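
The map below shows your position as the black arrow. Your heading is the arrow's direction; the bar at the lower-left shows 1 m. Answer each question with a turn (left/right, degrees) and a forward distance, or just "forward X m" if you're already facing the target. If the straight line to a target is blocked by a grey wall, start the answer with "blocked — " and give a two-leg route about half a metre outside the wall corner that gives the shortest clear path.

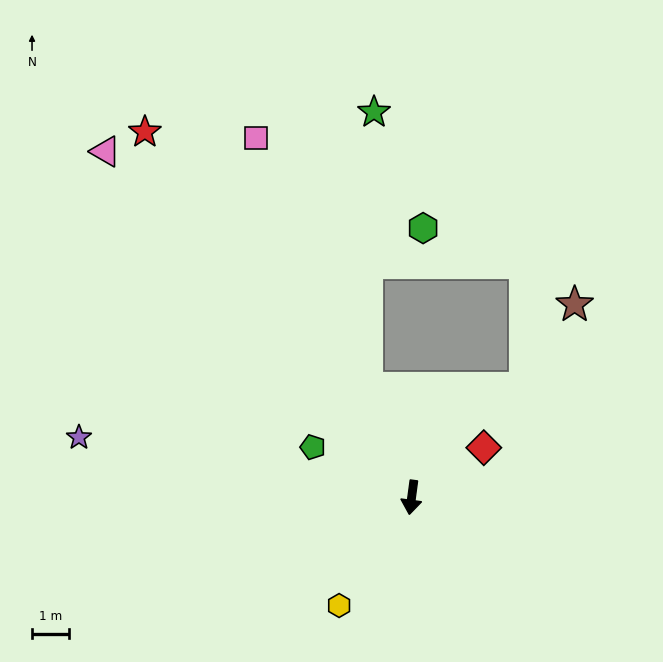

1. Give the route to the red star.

turn right 136°, forward 12.1 m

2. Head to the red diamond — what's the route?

turn left 132°, forward 2.3 m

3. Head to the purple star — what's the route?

turn right 93°, forward 9.0 m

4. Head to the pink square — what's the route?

turn right 149°, forward 10.5 m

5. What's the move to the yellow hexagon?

turn right 26°, forward 3.5 m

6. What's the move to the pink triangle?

turn right 131°, forward 12.3 m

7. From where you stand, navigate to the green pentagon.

turn right 109°, forward 3.0 m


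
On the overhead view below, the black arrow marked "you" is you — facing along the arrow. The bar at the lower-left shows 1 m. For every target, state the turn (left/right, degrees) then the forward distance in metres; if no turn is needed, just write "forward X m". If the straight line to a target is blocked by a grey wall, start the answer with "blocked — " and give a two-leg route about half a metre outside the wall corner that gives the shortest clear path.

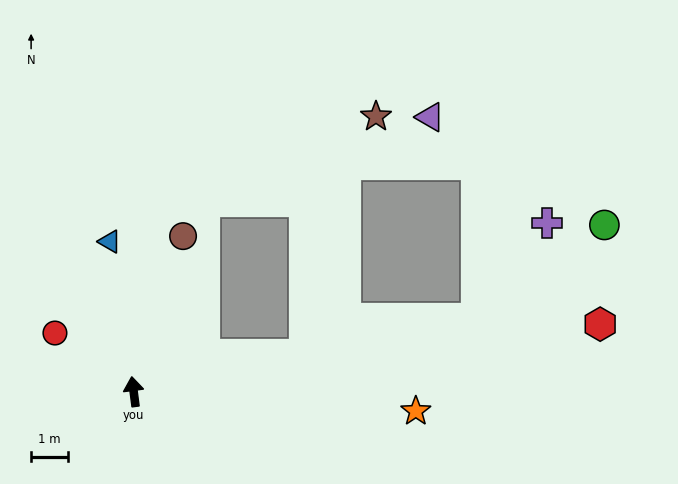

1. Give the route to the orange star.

turn right 101°, forward 7.8 m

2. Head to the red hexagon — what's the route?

turn right 89°, forward 12.9 m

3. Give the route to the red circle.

turn left 46°, forward 2.7 m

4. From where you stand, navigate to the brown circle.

turn right 25°, forward 4.5 m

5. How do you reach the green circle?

blocked — turn right 85°, forward 9.6 m, then turn left 24°, forward 4.4 m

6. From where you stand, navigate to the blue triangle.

forward 4.2 m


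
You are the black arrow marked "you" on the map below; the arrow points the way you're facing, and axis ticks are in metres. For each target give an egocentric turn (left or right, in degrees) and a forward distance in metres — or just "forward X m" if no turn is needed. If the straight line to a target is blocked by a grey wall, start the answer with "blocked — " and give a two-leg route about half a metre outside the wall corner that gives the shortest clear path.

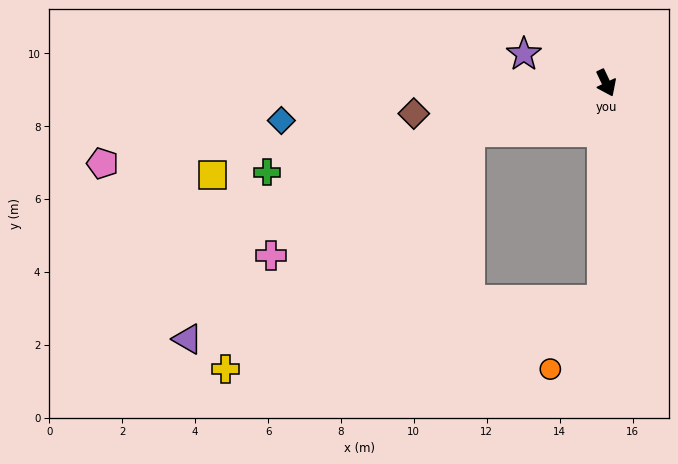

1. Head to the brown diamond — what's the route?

turn right 106°, forward 5.3 m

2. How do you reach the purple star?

turn right 135°, forward 2.4 m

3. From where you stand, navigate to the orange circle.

blocked — turn right 26°, forward 6.0 m, then turn right 37°, forward 2.4 m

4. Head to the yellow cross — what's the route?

blocked — turn right 96°, forward 4.0 m, then turn left 25°, forward 9.3 m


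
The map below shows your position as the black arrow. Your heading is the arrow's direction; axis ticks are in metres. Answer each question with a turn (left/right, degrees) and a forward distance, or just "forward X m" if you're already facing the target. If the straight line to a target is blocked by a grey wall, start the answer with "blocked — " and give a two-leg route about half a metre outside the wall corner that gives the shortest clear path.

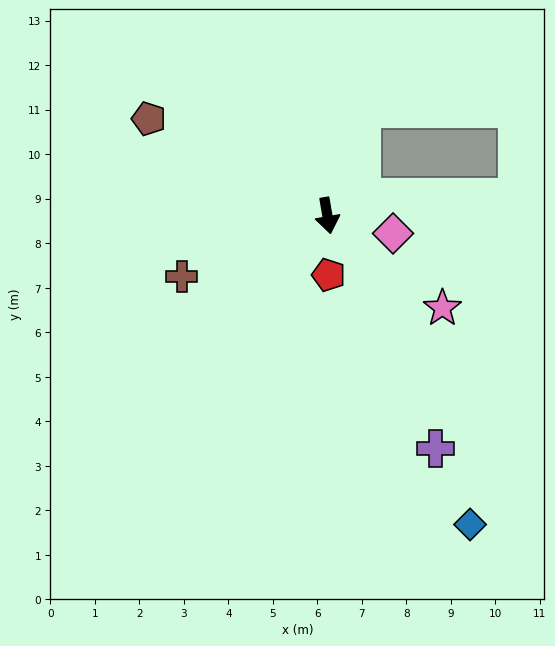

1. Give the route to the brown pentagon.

turn right 128°, forward 4.6 m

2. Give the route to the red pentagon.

turn right 9°, forward 1.3 m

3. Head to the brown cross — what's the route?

turn right 77°, forward 3.5 m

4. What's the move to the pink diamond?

turn left 65°, forward 1.5 m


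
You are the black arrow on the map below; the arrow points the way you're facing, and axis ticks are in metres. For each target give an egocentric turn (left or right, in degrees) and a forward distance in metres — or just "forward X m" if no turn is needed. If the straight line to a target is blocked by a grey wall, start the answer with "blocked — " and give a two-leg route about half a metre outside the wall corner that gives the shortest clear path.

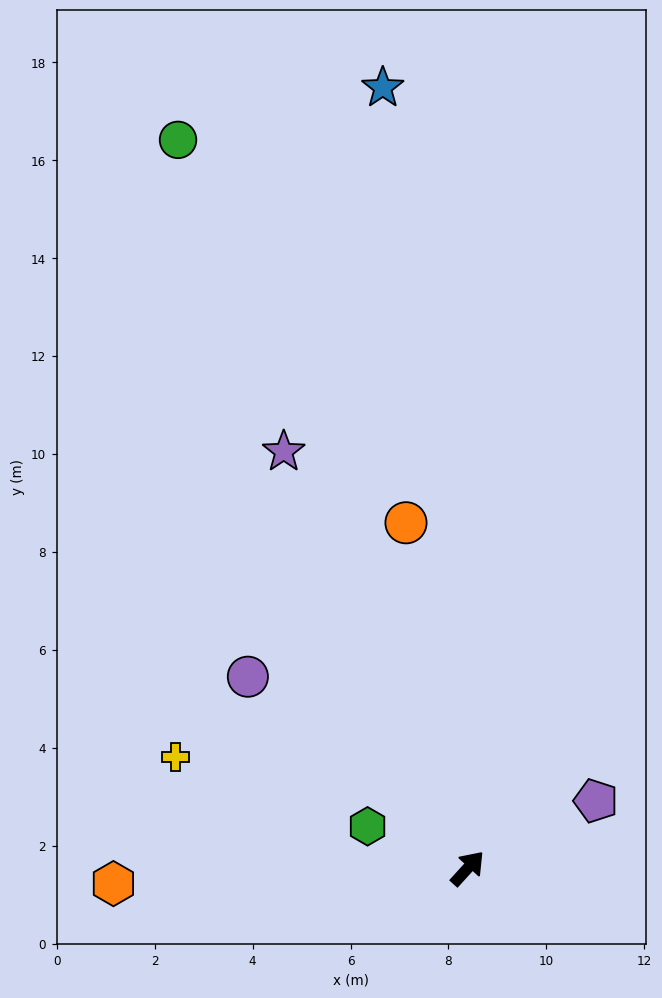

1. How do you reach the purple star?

turn left 66°, forward 9.3 m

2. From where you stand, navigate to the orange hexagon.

turn left 135°, forward 7.2 m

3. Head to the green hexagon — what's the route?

turn left 110°, forward 2.2 m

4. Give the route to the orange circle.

turn left 52°, forward 7.2 m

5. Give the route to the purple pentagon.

turn right 20°, forward 3.0 m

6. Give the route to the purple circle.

turn left 91°, forward 6.0 m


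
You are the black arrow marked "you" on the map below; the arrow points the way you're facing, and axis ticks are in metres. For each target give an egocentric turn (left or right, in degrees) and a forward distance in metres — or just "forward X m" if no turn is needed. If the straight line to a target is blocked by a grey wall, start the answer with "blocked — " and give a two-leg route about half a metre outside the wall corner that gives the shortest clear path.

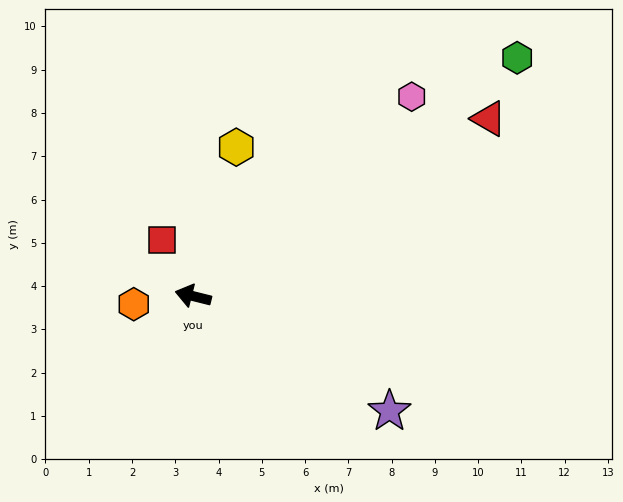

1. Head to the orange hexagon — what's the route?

turn left 22°, forward 1.4 m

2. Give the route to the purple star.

turn left 164°, forward 5.3 m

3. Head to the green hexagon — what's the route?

turn right 130°, forward 9.3 m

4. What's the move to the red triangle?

turn right 135°, forward 8.0 m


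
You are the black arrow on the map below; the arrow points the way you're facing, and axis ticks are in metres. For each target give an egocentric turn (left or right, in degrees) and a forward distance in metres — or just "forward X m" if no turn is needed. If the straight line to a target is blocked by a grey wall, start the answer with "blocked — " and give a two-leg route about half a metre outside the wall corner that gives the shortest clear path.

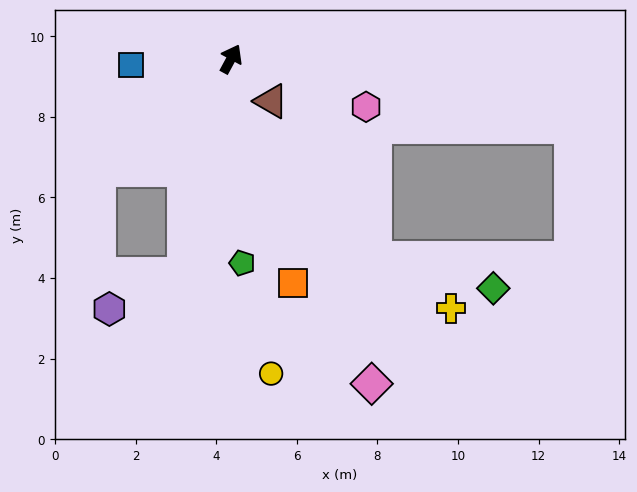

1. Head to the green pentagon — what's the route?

turn right 149°, forward 5.1 m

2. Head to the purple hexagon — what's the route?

blocked — turn right 164°, forward 5.5 m, then turn right 53°, forward 2.1 m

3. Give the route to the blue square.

turn left 122°, forward 2.5 m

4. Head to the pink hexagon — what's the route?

turn right 81°, forward 3.6 m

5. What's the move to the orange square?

turn right 136°, forward 5.8 m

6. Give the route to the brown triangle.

turn right 108°, forward 1.4 m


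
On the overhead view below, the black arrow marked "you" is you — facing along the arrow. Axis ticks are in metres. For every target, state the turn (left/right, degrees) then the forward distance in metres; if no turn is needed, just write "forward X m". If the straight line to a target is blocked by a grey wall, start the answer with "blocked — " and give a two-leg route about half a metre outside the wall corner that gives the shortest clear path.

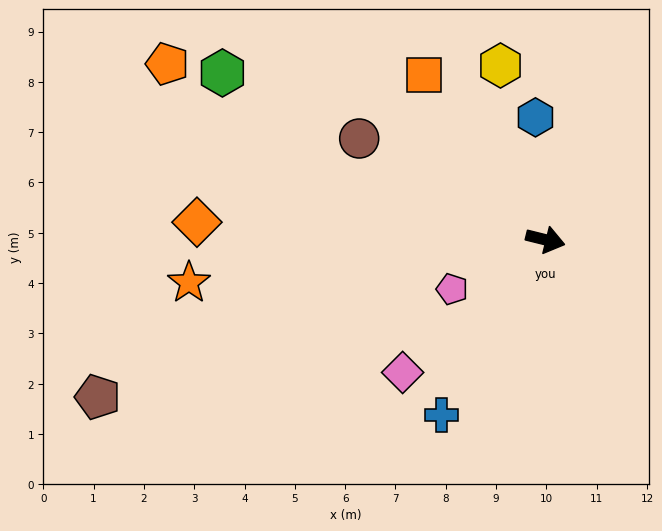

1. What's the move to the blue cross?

turn right 107°, forward 4.0 m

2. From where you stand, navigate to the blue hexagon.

turn left 109°, forward 2.4 m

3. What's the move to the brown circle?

turn left 165°, forward 4.2 m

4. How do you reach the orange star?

turn right 159°, forward 7.1 m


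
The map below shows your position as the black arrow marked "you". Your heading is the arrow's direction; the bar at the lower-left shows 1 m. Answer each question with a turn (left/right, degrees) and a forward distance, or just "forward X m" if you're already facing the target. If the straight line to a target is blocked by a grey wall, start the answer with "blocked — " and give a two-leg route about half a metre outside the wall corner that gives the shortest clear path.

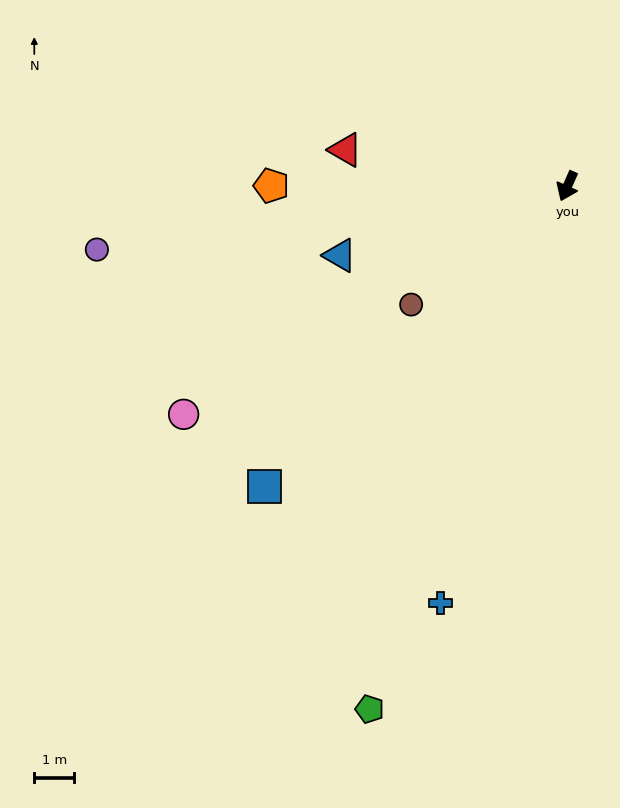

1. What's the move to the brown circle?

turn right 29°, forward 4.9 m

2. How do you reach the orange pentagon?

turn right 66°, forward 7.4 m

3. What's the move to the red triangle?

turn right 76°, forward 5.7 m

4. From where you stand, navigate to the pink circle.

turn right 35°, forward 11.2 m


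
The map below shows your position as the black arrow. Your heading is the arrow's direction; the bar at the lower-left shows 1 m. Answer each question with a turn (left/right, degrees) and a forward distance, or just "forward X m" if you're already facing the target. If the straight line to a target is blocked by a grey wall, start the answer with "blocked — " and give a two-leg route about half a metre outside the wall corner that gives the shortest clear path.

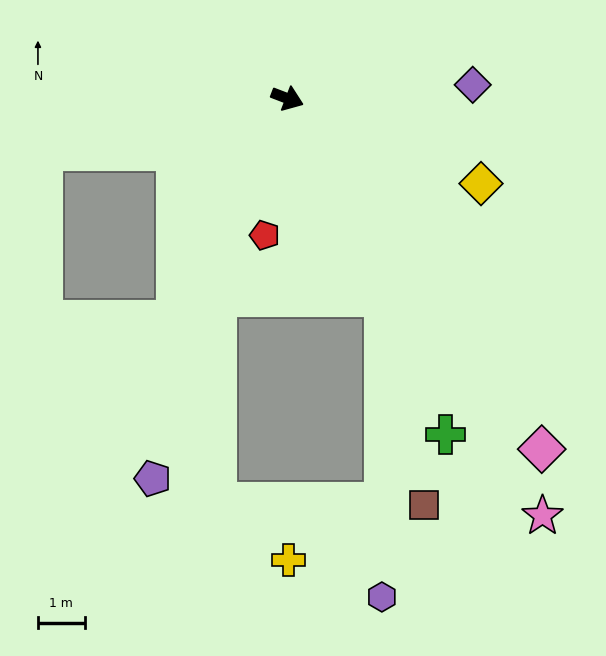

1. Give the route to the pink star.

turn right 38°, forward 10.5 m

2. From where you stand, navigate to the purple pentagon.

turn right 89°, forward 8.6 m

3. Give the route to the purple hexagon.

blocked — turn right 43°, forward 4.7 m, then turn right 26°, forward 6.4 m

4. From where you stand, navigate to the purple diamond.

turn left 25°, forward 4.0 m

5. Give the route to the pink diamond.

turn right 33°, forward 9.3 m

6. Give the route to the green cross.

turn right 44°, forward 7.9 m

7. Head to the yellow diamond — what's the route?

turn right 3°, forward 4.5 m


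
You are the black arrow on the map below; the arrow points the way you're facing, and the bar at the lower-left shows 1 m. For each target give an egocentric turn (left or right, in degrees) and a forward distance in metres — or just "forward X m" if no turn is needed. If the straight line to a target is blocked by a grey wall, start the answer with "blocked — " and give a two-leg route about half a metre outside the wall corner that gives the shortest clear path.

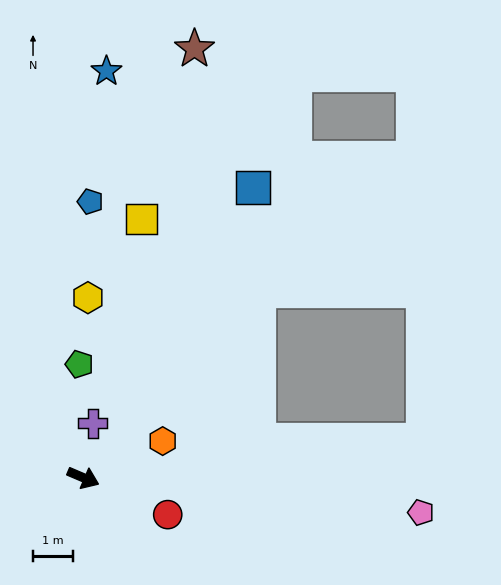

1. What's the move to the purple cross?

turn left 103°, forward 1.4 m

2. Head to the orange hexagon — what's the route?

turn left 48°, forward 2.2 m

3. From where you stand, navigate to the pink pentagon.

turn left 17°, forward 8.5 m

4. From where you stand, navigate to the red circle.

forward 2.3 m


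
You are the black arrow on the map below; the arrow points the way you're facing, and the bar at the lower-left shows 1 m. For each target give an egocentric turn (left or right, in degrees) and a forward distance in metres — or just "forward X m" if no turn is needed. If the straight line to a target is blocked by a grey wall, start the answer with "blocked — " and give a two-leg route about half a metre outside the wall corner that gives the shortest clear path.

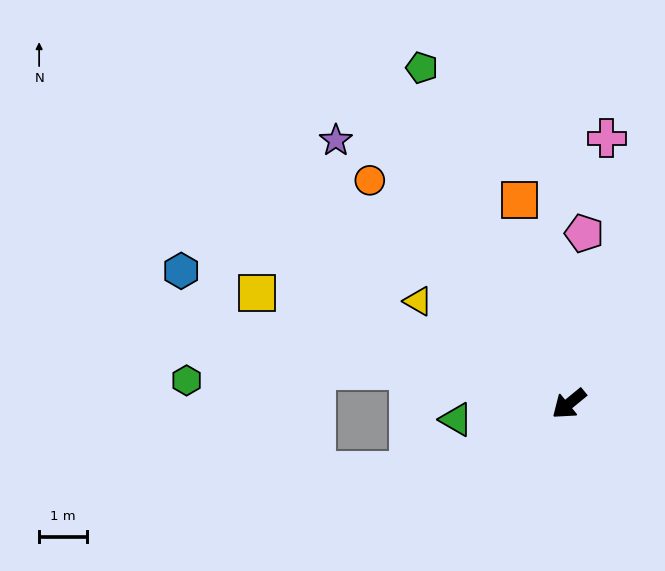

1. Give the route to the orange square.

turn right 116°, forward 4.4 m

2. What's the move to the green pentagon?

turn right 106°, forward 7.7 m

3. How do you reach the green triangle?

turn right 31°, forward 2.4 m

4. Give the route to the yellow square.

turn right 59°, forward 7.0 m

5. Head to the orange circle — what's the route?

turn right 88°, forward 6.3 m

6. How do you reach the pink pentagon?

turn right 134°, forward 3.6 m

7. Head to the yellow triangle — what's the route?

turn right 74°, forward 3.8 m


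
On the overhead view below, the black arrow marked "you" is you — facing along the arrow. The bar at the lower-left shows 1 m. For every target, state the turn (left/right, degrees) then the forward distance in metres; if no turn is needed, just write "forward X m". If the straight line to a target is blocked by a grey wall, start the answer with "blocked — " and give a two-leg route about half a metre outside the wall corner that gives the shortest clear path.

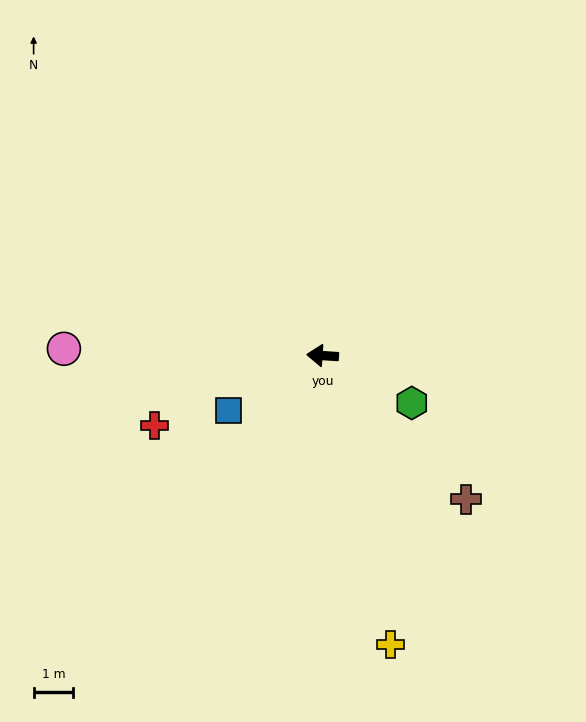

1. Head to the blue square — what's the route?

turn left 34°, forward 2.7 m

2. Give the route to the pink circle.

turn left 2°, forward 6.5 m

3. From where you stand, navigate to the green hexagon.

turn left 156°, forward 2.5 m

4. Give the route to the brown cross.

turn left 139°, forward 5.1 m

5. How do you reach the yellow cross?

turn left 107°, forward 7.5 m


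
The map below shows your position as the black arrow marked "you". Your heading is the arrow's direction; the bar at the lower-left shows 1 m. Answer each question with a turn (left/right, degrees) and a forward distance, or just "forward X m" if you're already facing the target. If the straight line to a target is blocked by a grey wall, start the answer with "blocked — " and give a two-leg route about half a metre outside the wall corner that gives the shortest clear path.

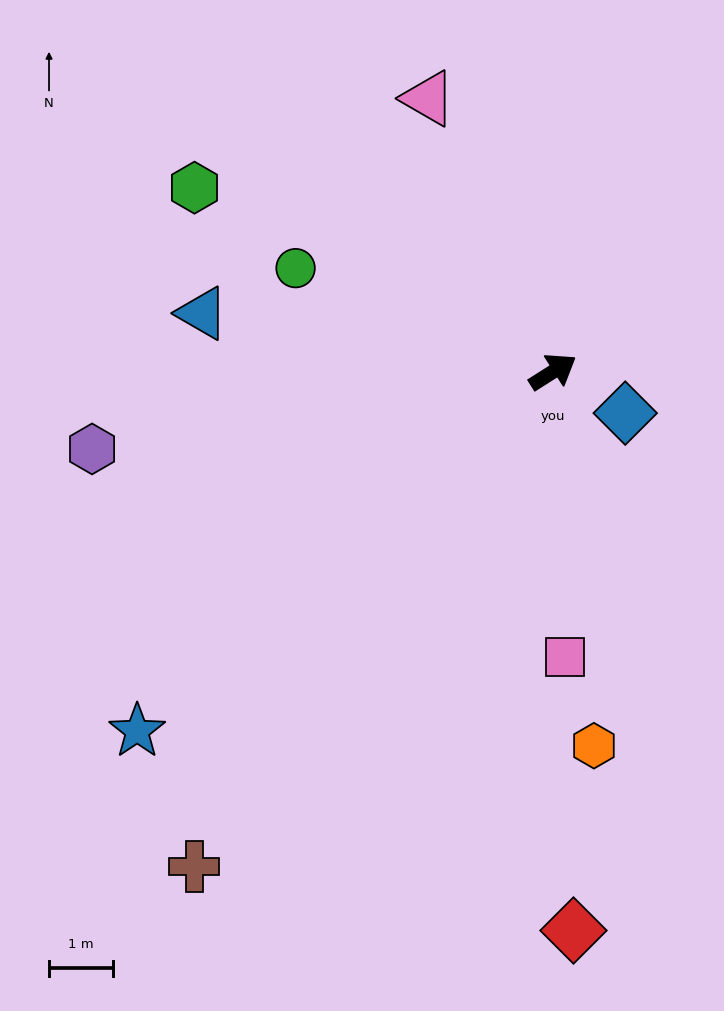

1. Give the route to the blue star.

turn right 172°, forward 8.6 m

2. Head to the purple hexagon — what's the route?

turn left 157°, forward 7.3 m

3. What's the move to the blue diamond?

turn right 62°, forward 1.3 m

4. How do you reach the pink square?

turn right 120°, forward 4.5 m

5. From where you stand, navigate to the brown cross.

turn right 158°, forward 9.5 m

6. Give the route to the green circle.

turn left 126°, forward 4.3 m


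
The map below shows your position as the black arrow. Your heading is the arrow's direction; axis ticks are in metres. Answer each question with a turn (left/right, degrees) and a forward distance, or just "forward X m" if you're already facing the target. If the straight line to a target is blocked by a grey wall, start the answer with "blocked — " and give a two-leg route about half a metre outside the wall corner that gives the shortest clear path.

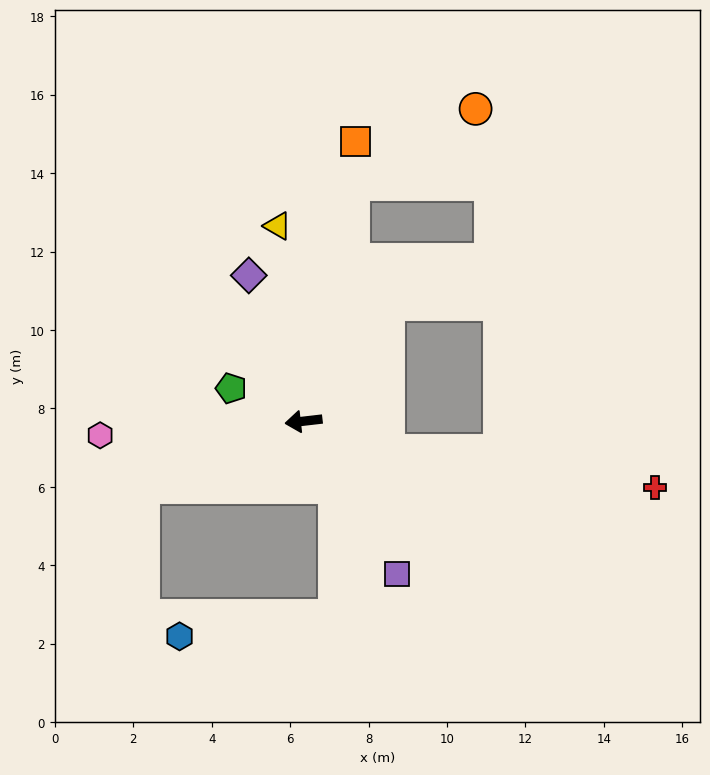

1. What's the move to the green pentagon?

turn right 31°, forward 2.0 m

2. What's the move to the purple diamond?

turn right 76°, forward 4.0 m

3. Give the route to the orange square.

turn right 107°, forward 7.2 m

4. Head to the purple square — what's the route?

turn left 115°, forward 4.6 m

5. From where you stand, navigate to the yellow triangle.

turn right 89°, forward 5.0 m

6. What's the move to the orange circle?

blocked — turn right 108°, forward 6.2 m, then turn right 47°, forward 3.7 m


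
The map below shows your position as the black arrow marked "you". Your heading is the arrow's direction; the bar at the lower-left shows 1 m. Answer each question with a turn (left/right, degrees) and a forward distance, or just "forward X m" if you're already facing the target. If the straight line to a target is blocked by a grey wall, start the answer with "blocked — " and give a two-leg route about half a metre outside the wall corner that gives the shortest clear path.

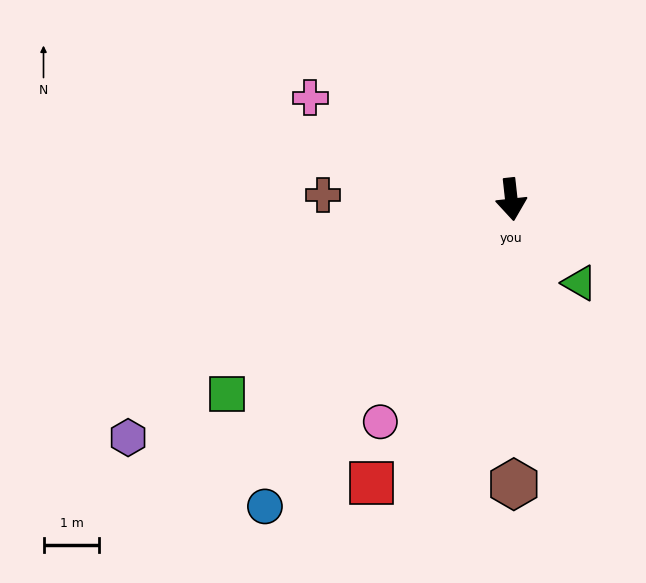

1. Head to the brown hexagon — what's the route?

turn right 6°, forward 5.1 m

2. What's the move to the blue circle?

turn right 45°, forward 7.0 m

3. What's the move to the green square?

turn right 62°, forward 6.2 m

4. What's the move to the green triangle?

turn left 33°, forward 1.9 m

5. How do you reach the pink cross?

turn right 123°, forward 4.0 m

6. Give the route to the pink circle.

turn right 37°, forward 4.6 m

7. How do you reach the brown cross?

turn right 98°, forward 3.4 m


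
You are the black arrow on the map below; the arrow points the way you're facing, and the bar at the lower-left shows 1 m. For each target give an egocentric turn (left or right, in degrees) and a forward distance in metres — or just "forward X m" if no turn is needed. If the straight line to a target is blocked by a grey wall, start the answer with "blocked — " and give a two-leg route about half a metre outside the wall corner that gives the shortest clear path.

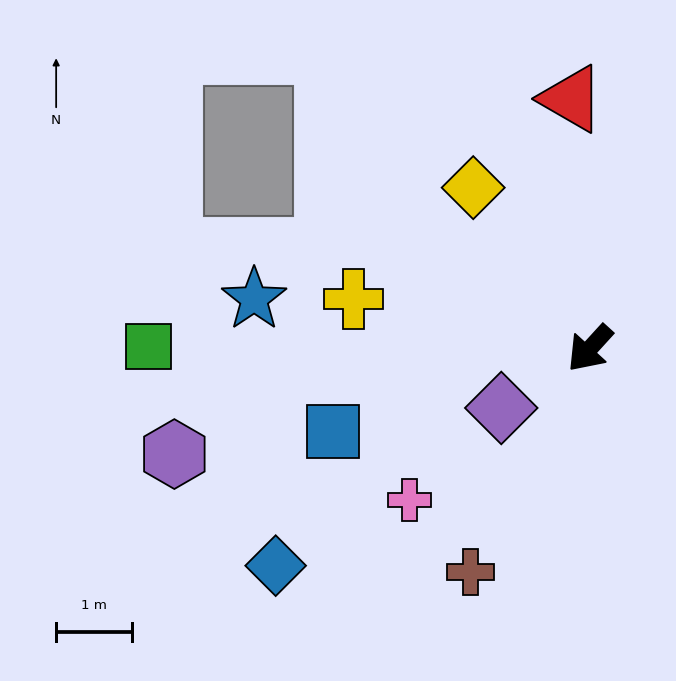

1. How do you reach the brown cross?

turn left 14°, forward 3.4 m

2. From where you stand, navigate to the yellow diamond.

turn right 102°, forward 2.6 m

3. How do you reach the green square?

turn right 48°, forward 5.8 m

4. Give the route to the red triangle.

turn right 133°, forward 3.3 m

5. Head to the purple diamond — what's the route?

turn right 14°, forward 1.4 m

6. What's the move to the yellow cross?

turn right 60°, forward 3.2 m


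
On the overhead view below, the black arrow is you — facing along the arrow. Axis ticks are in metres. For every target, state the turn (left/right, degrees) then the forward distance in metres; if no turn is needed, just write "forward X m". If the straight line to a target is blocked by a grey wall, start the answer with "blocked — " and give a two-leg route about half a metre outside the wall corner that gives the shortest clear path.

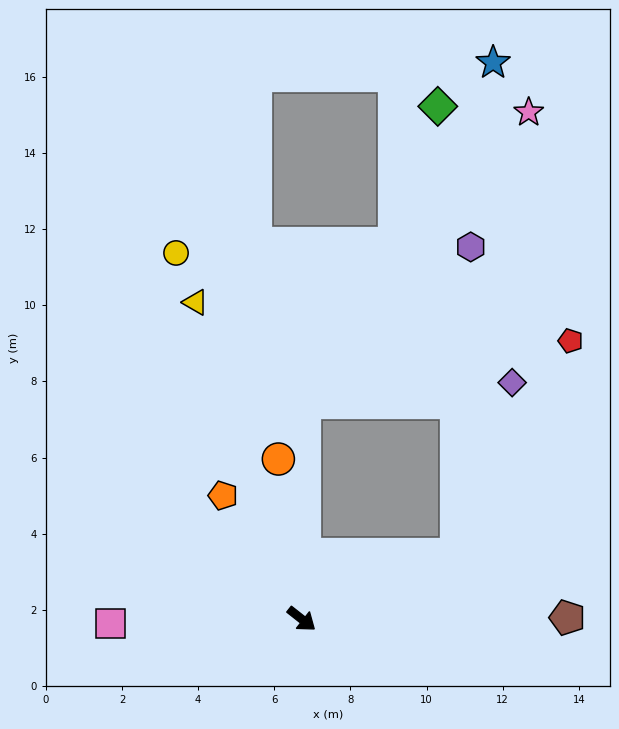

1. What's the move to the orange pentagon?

turn left 161°, forward 3.8 m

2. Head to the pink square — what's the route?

turn right 140°, forward 5.0 m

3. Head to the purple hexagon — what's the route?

blocked — turn left 127°, forward 5.7 m, then turn right 46°, forward 6.0 m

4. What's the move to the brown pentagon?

turn left 39°, forward 7.0 m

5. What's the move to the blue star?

blocked — turn left 127°, forward 5.7 m, then turn right 28°, forward 10.2 m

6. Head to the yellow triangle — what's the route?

turn left 147°, forward 8.8 m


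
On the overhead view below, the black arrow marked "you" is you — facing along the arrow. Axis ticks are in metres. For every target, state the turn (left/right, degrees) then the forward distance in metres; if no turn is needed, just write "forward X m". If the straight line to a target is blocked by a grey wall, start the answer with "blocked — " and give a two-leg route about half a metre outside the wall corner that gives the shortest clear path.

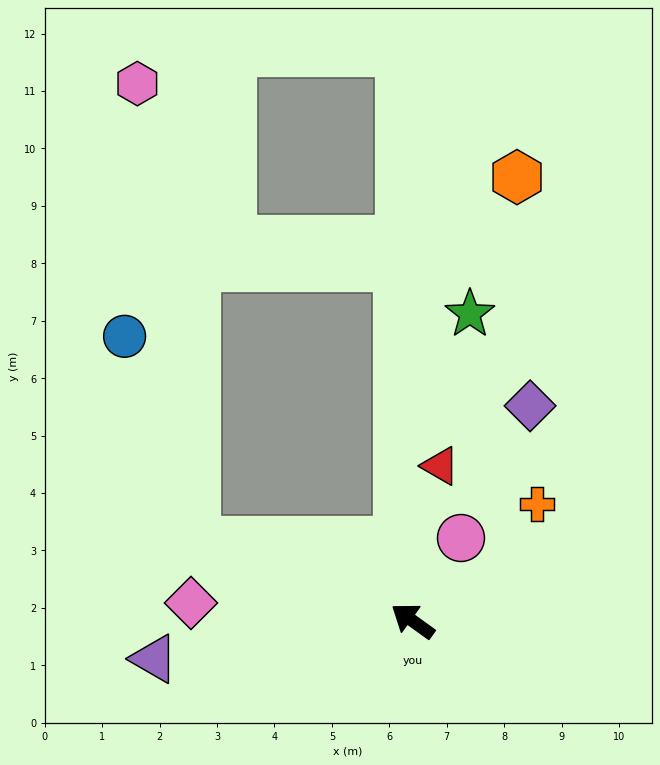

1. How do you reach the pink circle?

turn right 84°, forward 1.7 m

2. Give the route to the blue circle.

blocked — turn left 16°, forward 4.0 m, then turn right 51°, forward 3.8 m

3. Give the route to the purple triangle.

turn left 44°, forward 4.6 m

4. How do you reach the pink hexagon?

blocked — turn left 16°, forward 4.0 m, then turn right 63°, forward 8.0 m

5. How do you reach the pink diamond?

turn left 31°, forward 3.9 m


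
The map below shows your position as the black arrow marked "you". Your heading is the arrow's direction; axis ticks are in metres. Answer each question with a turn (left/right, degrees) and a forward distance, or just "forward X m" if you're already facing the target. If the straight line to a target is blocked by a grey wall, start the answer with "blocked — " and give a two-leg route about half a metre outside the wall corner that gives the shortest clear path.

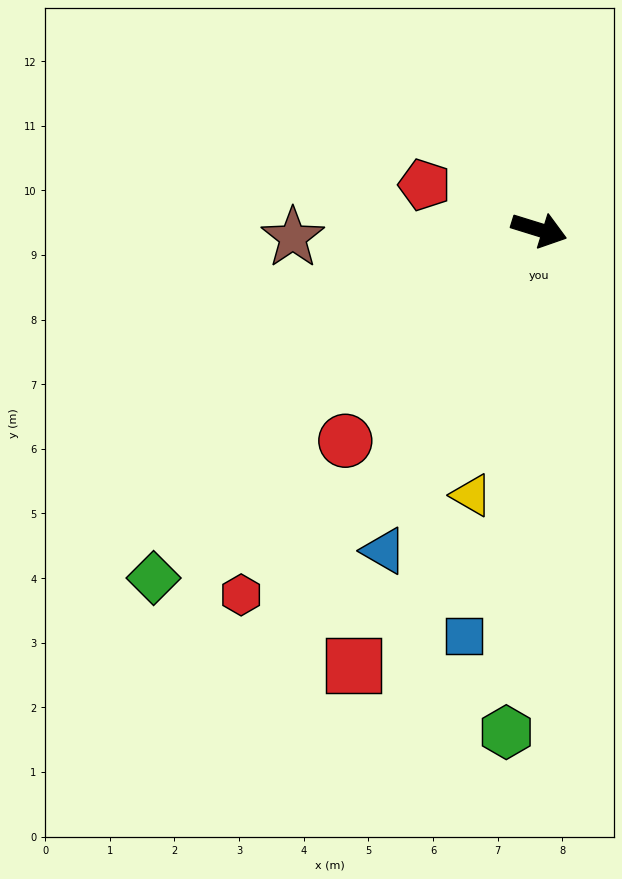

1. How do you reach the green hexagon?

turn right 77°, forward 7.8 m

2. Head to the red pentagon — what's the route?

turn left 176°, forward 1.9 m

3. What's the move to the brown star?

turn right 161°, forward 3.8 m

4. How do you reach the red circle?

turn right 115°, forward 4.4 m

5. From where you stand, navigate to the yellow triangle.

turn right 87°, forward 4.2 m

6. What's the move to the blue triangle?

turn right 99°, forward 5.5 m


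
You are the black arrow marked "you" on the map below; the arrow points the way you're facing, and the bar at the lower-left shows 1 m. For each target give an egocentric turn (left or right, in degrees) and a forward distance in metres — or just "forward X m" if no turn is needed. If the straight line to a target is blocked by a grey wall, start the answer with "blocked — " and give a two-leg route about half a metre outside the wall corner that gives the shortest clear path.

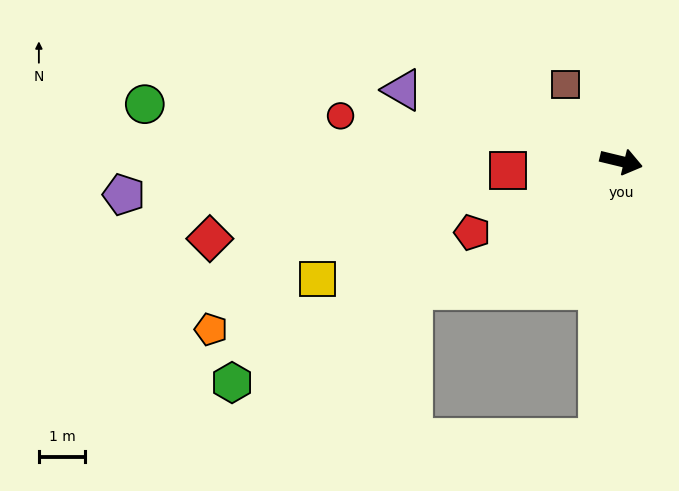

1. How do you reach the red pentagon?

turn right 141°, forward 3.6 m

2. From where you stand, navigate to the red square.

turn right 162°, forward 2.5 m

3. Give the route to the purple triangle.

turn left 175°, forward 5.0 m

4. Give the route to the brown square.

turn left 139°, forward 2.1 m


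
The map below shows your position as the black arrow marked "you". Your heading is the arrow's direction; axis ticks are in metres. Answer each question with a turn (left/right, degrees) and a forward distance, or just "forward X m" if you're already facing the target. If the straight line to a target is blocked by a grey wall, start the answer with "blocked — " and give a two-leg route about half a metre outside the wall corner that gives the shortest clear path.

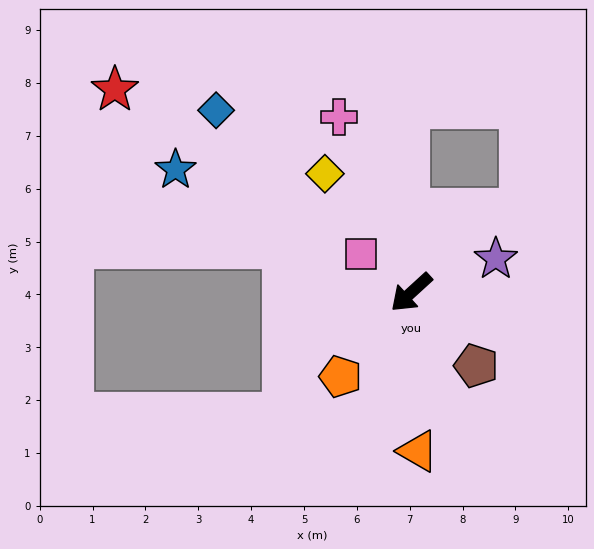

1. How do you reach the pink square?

turn right 79°, forward 1.2 m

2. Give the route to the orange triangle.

turn left 50°, forward 3.0 m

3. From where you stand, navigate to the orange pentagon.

turn left 8°, forward 2.1 m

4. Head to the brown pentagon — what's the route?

turn left 89°, forward 1.9 m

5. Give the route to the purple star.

turn left 159°, forward 1.7 m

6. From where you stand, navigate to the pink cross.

turn right 110°, forward 3.6 m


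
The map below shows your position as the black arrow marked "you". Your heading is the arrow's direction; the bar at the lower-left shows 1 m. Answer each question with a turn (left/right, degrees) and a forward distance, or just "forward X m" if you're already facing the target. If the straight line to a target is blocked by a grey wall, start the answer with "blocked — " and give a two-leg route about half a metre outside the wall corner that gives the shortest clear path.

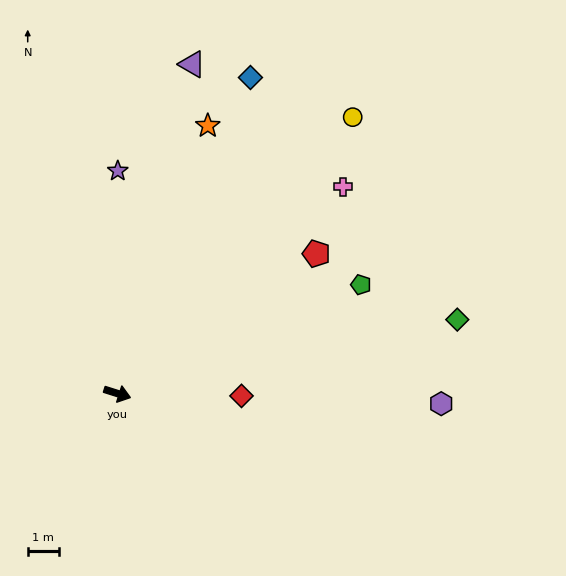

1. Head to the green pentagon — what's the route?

turn left 42°, forward 8.6 m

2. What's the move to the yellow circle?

turn left 67°, forward 11.7 m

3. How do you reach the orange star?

turn left 89°, forward 9.1 m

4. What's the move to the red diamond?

turn left 16°, forward 4.0 m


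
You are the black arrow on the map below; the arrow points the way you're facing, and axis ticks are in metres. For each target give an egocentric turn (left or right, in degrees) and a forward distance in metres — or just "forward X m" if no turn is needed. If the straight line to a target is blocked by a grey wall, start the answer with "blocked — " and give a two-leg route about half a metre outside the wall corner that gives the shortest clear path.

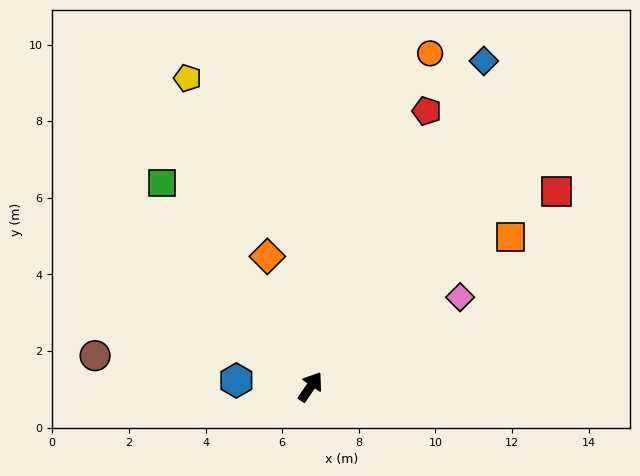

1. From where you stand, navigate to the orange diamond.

turn left 53°, forward 3.6 m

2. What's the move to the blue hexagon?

turn left 119°, forward 1.9 m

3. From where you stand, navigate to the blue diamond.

turn left 6°, forward 9.6 m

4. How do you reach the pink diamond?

turn right 25°, forward 4.6 m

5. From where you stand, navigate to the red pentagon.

turn left 11°, forward 7.8 m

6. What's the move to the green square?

turn left 70°, forward 6.6 m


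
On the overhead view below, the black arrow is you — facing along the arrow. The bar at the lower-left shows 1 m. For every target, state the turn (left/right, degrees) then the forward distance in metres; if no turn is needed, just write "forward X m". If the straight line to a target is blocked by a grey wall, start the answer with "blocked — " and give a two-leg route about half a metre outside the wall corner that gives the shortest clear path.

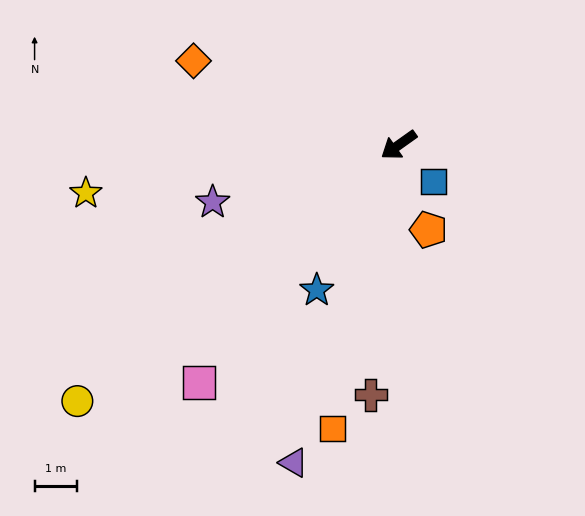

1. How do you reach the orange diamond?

turn right 58°, forward 5.2 m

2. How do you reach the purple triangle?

turn left 36°, forward 7.8 m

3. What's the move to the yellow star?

turn right 27°, forward 7.4 m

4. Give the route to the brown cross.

turn left 48°, forward 5.9 m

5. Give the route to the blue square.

turn left 98°, forward 1.2 m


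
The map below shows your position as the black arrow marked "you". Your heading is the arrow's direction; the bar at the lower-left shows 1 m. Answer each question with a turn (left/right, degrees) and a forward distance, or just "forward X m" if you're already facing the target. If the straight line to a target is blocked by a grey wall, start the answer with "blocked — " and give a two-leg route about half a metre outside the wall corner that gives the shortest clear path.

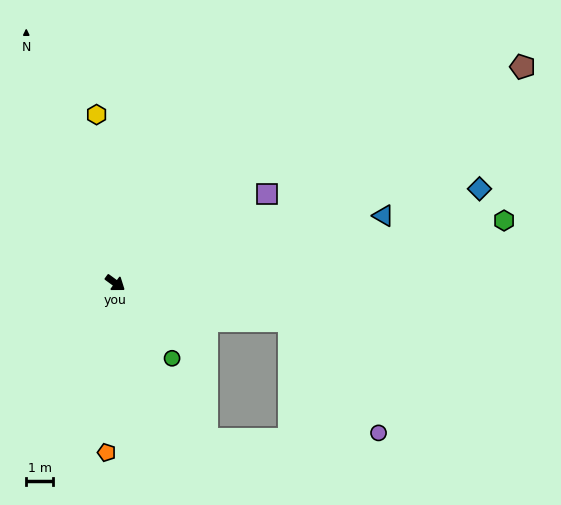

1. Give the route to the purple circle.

blocked — turn left 24°, forward 6.5 m, then turn right 39°, forward 5.3 m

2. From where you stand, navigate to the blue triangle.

turn left 50°, forward 10.2 m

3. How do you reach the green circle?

turn right 17°, forward 3.5 m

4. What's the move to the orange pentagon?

turn right 57°, forward 6.2 m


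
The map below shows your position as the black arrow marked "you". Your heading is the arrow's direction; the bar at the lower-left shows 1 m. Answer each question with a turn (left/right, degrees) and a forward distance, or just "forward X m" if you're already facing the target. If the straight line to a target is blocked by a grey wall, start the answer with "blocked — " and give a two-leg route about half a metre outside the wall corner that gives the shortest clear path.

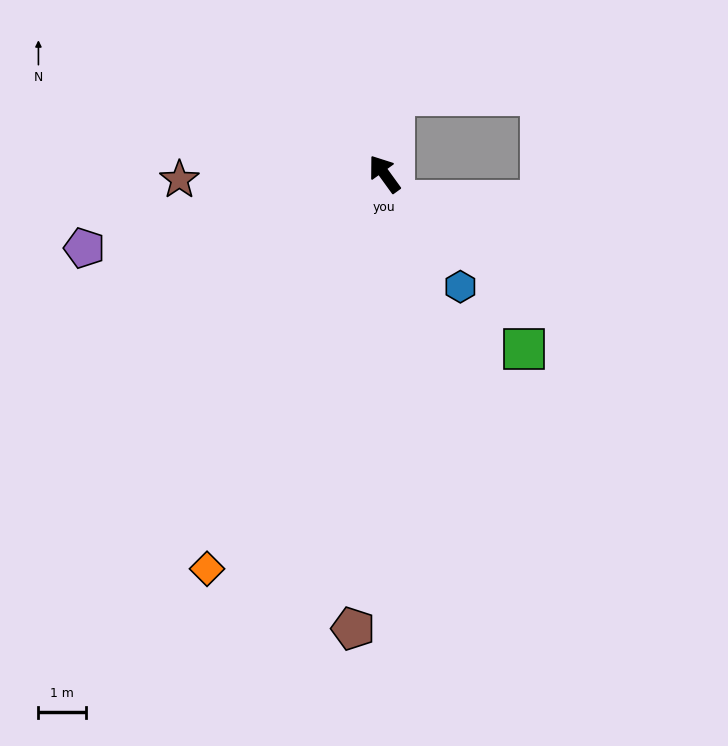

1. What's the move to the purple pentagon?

turn left 68°, forward 6.5 m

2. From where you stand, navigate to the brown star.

turn left 56°, forward 4.3 m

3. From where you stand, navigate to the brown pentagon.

turn left 140°, forward 9.6 m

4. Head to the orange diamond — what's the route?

turn left 120°, forward 9.1 m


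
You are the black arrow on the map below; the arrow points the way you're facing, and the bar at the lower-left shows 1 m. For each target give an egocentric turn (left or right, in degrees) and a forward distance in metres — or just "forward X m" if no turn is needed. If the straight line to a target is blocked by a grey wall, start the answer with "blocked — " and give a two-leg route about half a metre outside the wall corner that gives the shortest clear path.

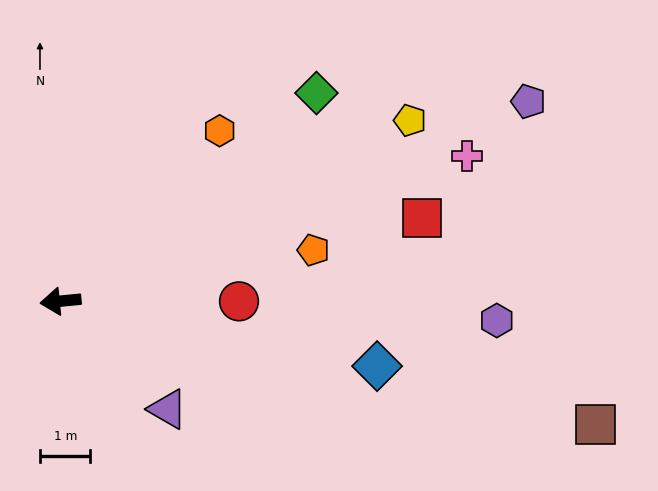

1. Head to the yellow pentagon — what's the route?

turn right 158°, forward 7.8 m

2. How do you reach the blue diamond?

turn left 163°, forward 6.4 m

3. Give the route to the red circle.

turn left 174°, forward 3.5 m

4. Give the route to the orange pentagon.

turn right 174°, forward 5.1 m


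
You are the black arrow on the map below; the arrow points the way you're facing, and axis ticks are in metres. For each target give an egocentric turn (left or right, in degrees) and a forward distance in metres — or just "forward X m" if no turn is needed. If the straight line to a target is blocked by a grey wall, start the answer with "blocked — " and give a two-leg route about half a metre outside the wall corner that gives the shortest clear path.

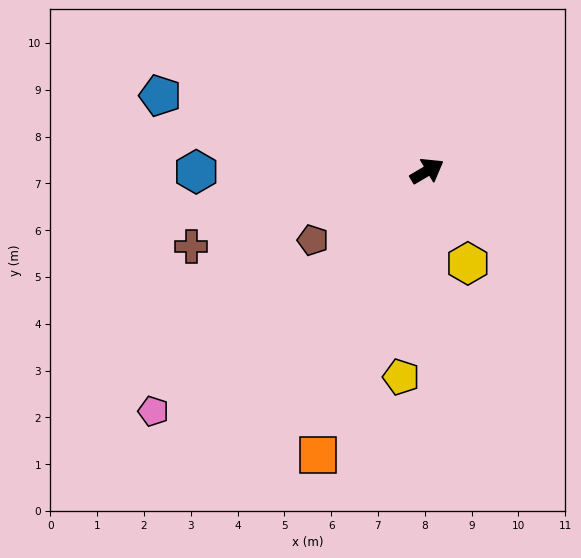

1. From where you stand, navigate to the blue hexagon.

turn left 150°, forward 4.9 m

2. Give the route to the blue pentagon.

turn left 134°, forward 5.9 m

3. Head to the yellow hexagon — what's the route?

turn right 97°, forward 2.2 m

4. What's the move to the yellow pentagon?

turn right 128°, forward 4.4 m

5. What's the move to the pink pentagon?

turn right 169°, forward 7.8 m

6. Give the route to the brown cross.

turn left 167°, forward 5.3 m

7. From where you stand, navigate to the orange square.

turn right 142°, forward 6.5 m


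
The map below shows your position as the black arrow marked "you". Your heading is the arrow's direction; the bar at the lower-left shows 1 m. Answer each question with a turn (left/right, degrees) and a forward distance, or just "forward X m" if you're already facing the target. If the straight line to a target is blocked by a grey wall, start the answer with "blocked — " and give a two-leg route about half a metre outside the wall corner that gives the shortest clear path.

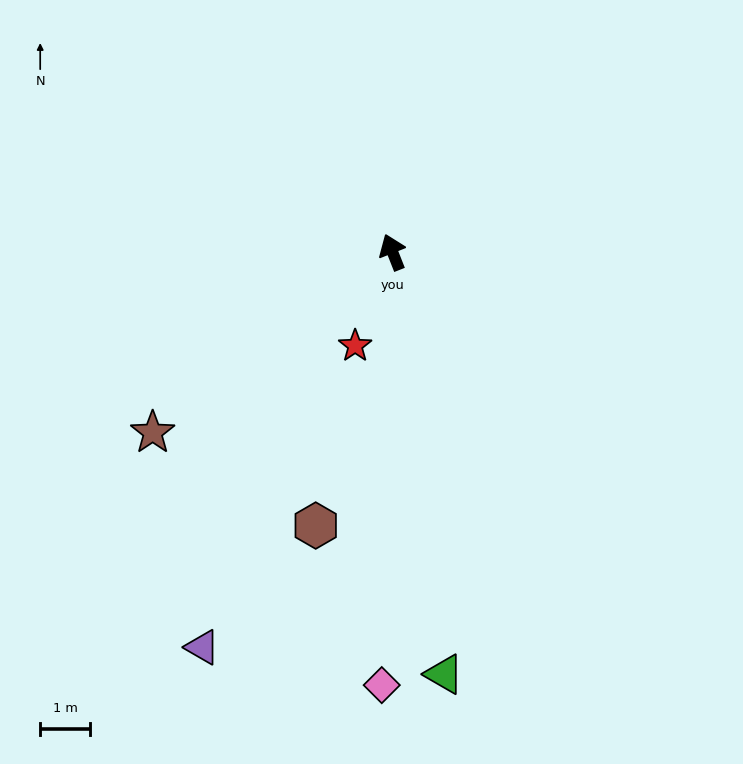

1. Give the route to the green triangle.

turn left 165°, forward 8.5 m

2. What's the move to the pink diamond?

turn left 157°, forward 8.7 m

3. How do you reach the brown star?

turn left 105°, forward 6.0 m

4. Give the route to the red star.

turn left 137°, forward 2.0 m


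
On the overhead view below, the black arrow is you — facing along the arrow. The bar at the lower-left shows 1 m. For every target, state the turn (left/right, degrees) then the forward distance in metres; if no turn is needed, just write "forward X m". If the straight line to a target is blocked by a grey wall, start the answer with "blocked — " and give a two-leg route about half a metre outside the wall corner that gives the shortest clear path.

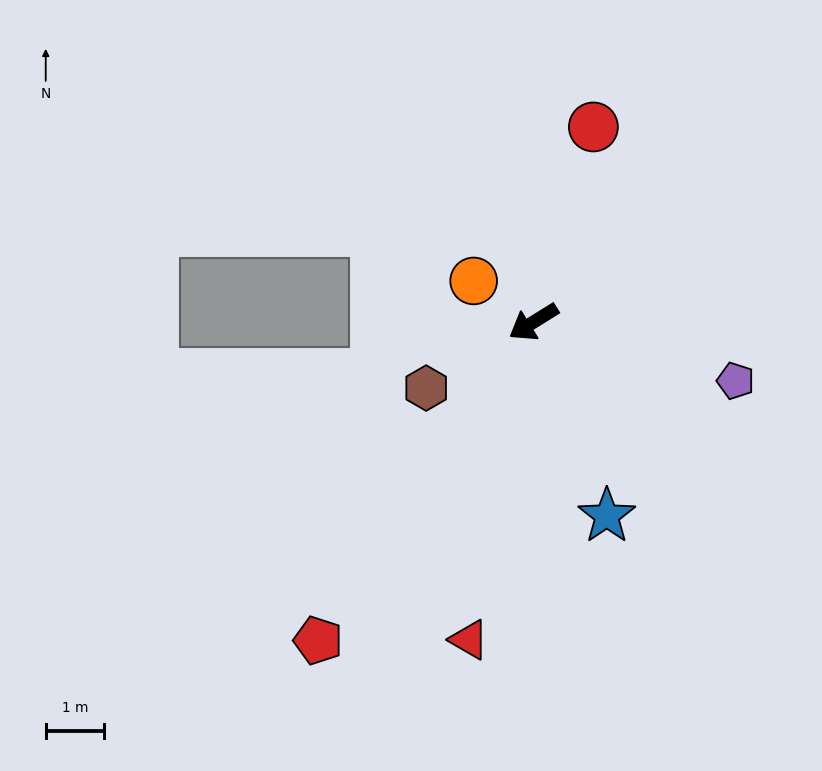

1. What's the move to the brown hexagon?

forward 2.2 m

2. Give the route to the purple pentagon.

turn left 132°, forward 3.6 m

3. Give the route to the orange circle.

turn right 66°, forward 1.3 m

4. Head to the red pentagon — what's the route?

turn left 24°, forward 6.6 m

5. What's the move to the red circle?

turn right 139°, forward 3.5 m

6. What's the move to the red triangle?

turn left 47°, forward 5.6 m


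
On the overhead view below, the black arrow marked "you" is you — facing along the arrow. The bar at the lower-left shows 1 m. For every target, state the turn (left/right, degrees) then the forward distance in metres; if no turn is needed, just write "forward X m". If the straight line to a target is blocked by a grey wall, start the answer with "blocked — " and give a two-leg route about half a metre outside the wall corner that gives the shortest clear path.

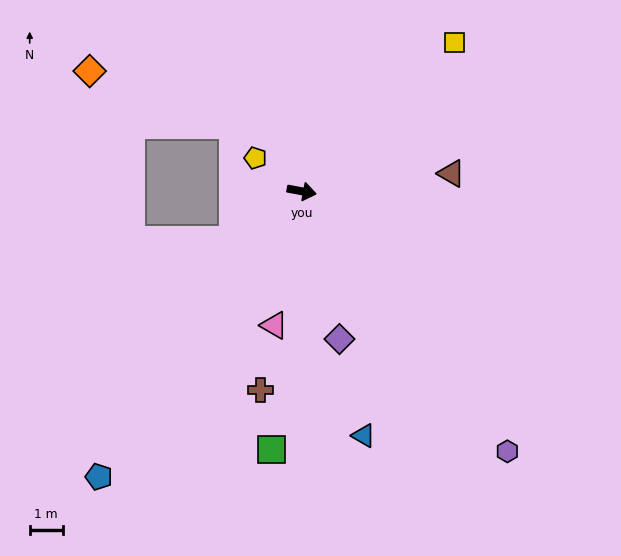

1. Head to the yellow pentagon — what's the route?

turn left 155°, forward 1.7 m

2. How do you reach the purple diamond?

turn right 65°, forward 4.6 m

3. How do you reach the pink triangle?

turn right 91°, forward 4.1 m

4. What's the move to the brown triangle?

turn left 17°, forward 4.6 m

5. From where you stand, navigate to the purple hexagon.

turn right 41°, forward 10.0 m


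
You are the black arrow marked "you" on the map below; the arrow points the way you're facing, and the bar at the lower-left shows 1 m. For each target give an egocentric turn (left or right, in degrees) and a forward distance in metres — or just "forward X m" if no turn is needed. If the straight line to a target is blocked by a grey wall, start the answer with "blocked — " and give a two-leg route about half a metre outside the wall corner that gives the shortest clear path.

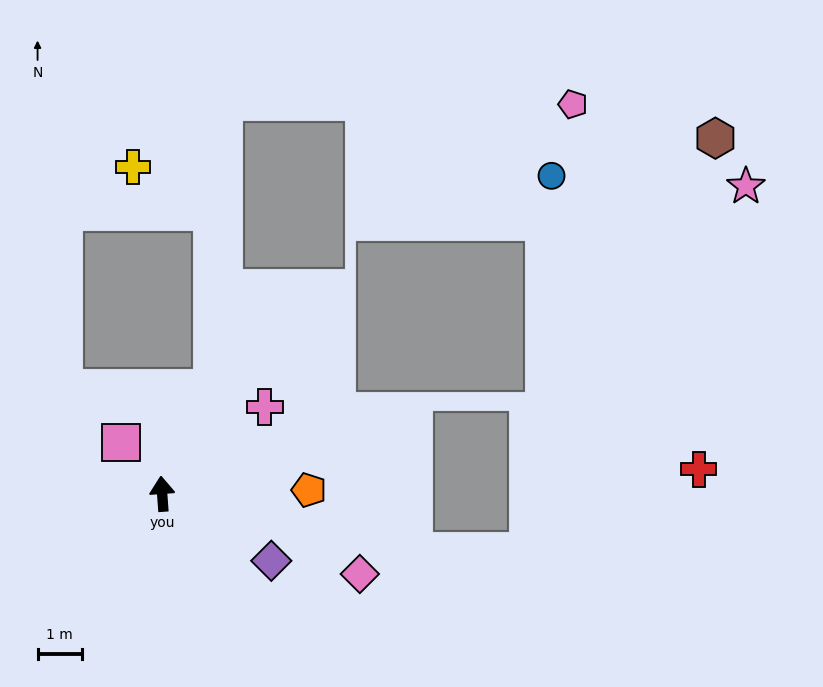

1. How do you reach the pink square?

turn left 35°, forward 1.5 m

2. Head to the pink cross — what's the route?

turn right 54°, forward 3.0 m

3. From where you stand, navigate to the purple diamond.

turn right 126°, forward 2.9 m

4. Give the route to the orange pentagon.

turn right 93°, forward 3.3 m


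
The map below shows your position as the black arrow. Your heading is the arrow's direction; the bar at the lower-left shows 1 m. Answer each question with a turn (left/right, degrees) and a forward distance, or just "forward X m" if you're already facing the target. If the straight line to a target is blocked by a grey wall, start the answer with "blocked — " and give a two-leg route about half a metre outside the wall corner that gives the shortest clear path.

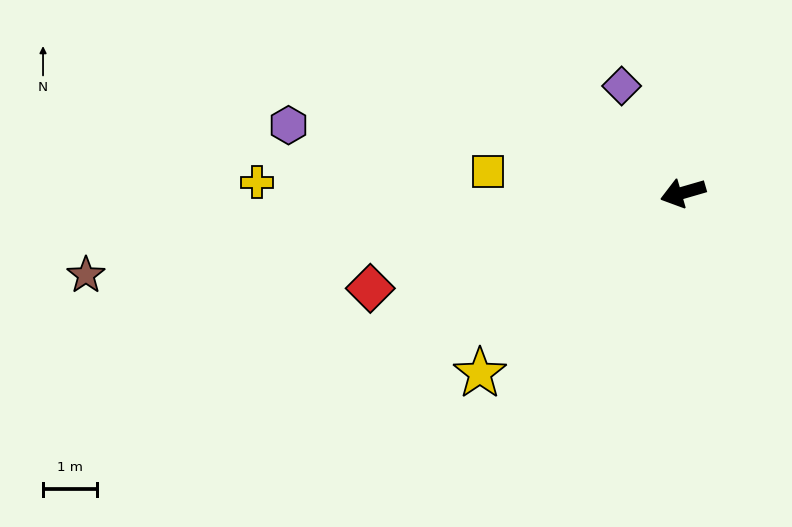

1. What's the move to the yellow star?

turn left 25°, forward 5.1 m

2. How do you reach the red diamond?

forward 6.1 m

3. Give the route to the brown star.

turn right 8°, forward 11.2 m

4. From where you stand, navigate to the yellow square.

turn right 22°, forward 3.6 m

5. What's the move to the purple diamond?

turn right 76°, forward 2.3 m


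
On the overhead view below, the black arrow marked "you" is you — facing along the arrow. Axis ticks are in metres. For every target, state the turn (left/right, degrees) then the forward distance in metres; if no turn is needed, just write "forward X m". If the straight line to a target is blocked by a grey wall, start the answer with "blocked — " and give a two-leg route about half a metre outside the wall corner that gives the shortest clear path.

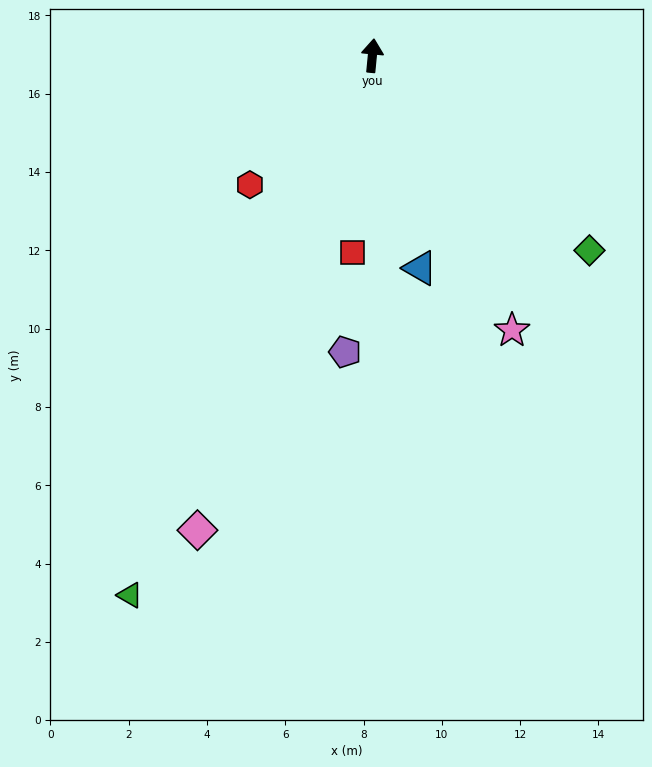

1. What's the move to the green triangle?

turn left 161°, forward 15.1 m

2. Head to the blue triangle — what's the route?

turn right 162°, forward 5.6 m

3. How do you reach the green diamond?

turn right 126°, forward 7.4 m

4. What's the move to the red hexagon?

turn left 142°, forward 4.5 m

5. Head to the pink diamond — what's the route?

turn left 165°, forward 12.9 m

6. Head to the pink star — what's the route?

turn right 148°, forward 7.9 m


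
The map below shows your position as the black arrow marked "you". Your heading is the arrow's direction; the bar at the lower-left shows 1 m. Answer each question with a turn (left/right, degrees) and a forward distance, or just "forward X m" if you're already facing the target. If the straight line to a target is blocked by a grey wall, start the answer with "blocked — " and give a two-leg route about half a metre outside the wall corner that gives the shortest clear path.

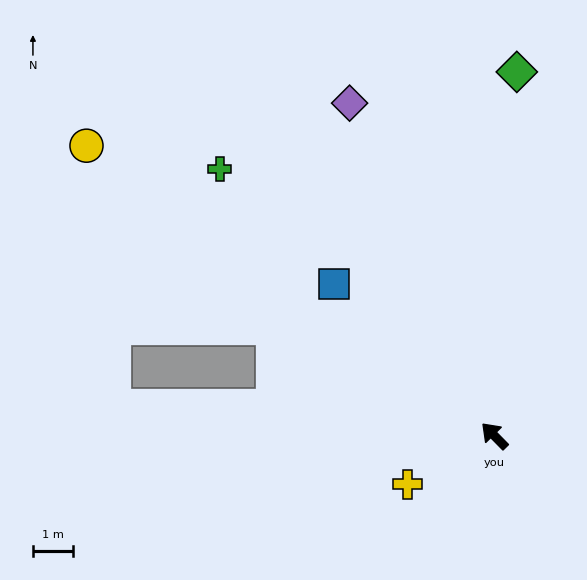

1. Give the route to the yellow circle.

turn left 10°, forward 12.6 m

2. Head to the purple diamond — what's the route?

turn right 21°, forward 9.1 m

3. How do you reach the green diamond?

turn right 48°, forward 9.2 m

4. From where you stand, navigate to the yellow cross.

turn left 75°, forward 2.5 m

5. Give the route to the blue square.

turn left 2°, forward 5.6 m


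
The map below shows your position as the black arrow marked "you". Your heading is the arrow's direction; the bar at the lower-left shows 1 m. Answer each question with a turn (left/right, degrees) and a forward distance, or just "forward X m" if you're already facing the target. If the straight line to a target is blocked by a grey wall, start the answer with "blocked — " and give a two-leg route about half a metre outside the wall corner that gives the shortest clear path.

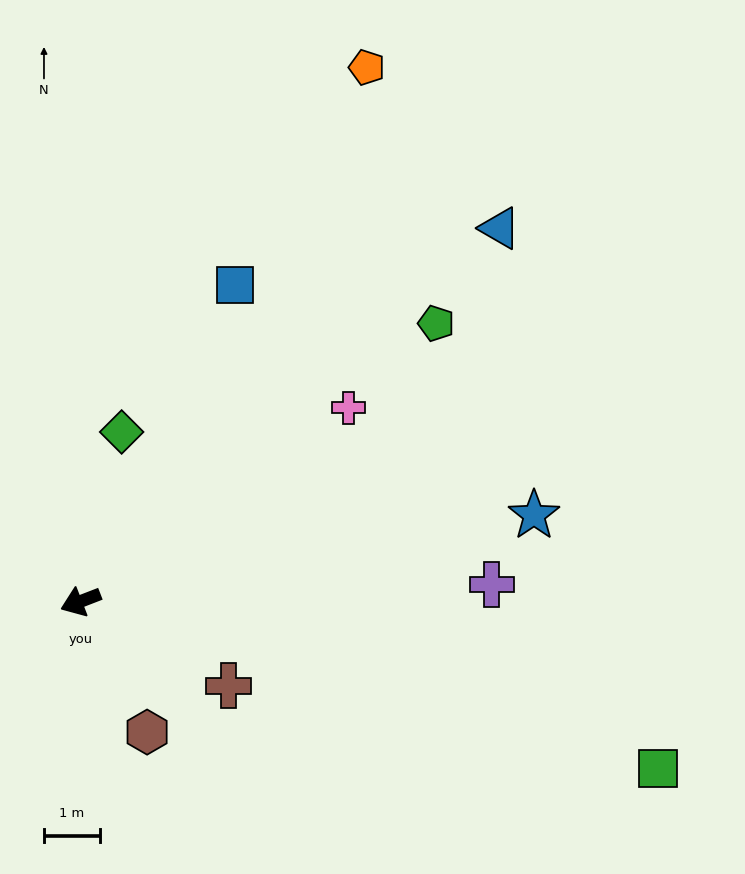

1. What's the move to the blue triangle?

turn right 159°, forward 10.0 m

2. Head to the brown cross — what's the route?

turn left 129°, forward 3.0 m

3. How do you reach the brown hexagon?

turn left 96°, forward 2.6 m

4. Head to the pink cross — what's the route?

turn right 165°, forward 5.9 m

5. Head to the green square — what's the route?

turn left 143°, forward 10.8 m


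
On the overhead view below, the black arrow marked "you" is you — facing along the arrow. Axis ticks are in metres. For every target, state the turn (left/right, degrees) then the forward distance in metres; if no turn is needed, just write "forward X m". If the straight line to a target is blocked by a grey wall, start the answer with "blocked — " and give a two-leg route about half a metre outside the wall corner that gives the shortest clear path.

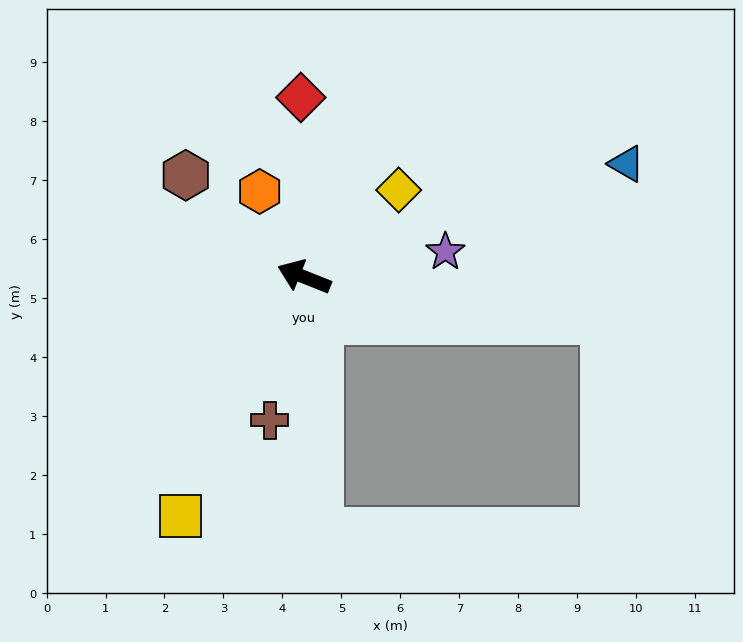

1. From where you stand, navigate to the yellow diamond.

turn right 116°, forward 2.2 m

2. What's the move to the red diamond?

turn right 67°, forward 3.0 m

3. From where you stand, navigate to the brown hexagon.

turn right 19°, forward 2.6 m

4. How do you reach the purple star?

turn right 148°, forward 2.4 m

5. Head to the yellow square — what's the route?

turn left 84°, forward 4.6 m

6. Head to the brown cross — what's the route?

turn left 98°, forward 2.5 m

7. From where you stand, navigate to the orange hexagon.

turn right 41°, forward 1.6 m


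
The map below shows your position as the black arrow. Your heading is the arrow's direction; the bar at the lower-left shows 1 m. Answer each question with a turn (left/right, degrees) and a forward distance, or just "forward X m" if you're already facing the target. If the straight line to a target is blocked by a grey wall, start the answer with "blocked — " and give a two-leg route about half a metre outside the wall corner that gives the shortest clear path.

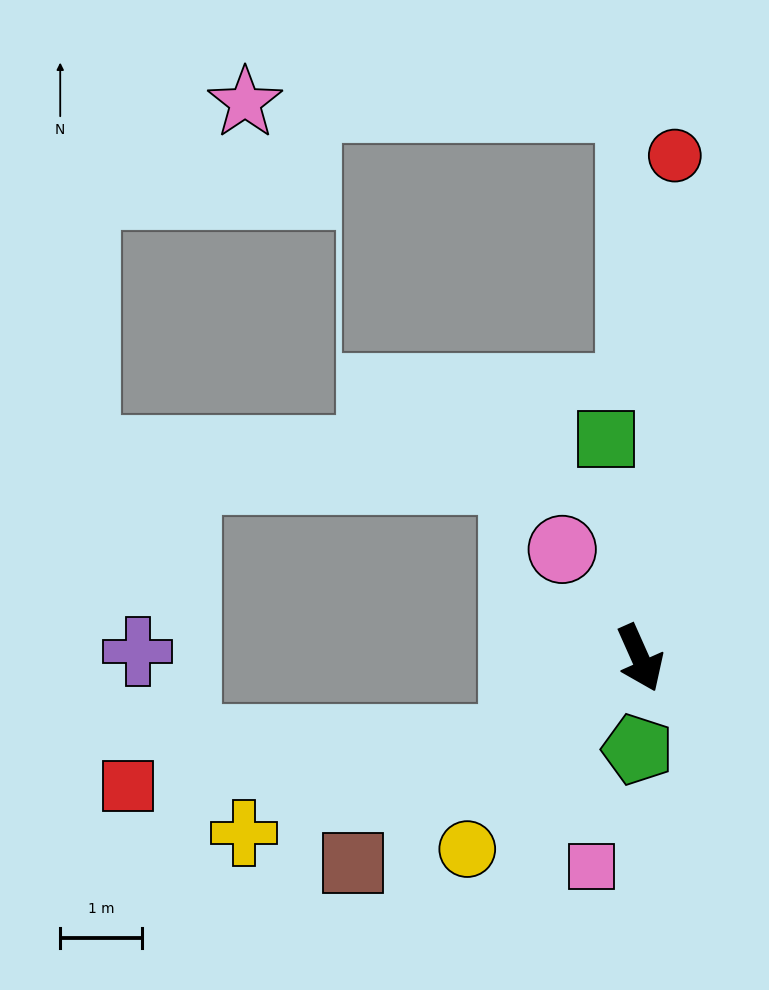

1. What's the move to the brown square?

turn right 78°, forward 4.3 m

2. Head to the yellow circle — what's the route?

turn right 66°, forward 3.1 m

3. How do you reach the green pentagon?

turn right 26°, forward 1.1 m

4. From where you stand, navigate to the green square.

turn left 165°, forward 2.7 m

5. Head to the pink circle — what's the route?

turn right 168°, forward 1.6 m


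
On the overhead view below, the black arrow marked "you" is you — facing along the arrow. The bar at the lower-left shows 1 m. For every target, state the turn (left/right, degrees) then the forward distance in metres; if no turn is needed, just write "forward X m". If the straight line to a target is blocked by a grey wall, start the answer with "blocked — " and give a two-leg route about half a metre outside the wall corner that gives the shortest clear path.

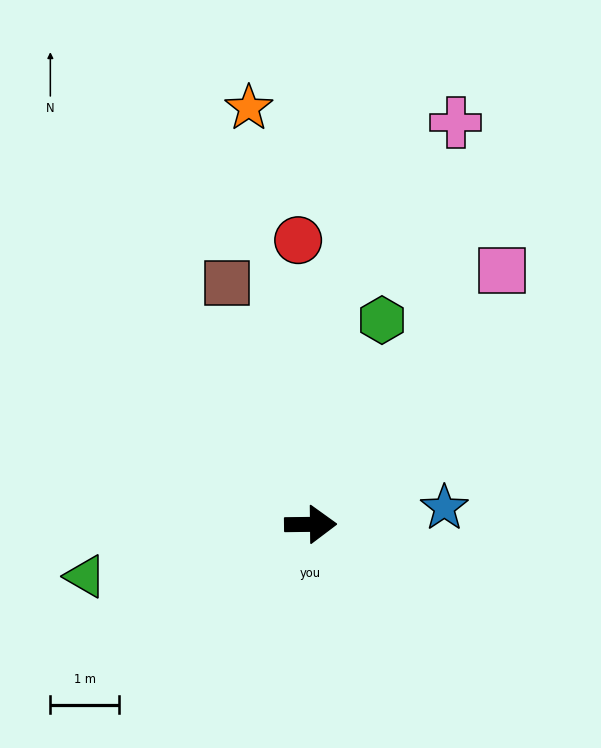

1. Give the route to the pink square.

turn left 52°, forward 4.6 m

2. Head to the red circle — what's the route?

turn left 92°, forward 4.2 m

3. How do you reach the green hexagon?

turn left 70°, forward 3.2 m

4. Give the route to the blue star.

turn left 6°, forward 2.0 m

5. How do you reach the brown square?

turn left 108°, forward 3.7 m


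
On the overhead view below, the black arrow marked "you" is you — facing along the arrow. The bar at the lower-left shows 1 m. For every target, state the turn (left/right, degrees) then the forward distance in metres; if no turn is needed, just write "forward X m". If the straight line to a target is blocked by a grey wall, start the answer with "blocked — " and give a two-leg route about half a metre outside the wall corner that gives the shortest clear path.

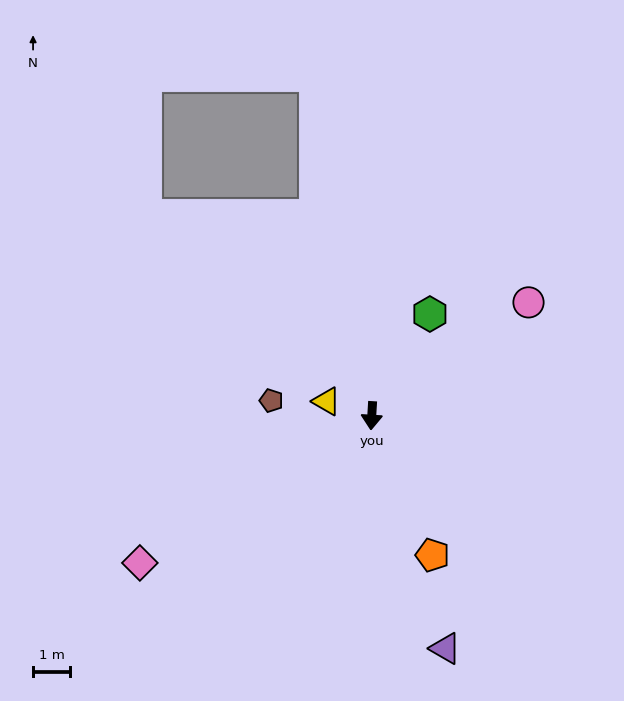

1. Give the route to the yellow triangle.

turn right 104°, forward 1.3 m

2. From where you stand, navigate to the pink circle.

turn left 129°, forward 5.2 m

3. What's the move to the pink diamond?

turn right 54°, forward 7.4 m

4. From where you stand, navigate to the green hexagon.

turn left 154°, forward 3.1 m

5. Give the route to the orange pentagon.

turn left 27°, forward 4.1 m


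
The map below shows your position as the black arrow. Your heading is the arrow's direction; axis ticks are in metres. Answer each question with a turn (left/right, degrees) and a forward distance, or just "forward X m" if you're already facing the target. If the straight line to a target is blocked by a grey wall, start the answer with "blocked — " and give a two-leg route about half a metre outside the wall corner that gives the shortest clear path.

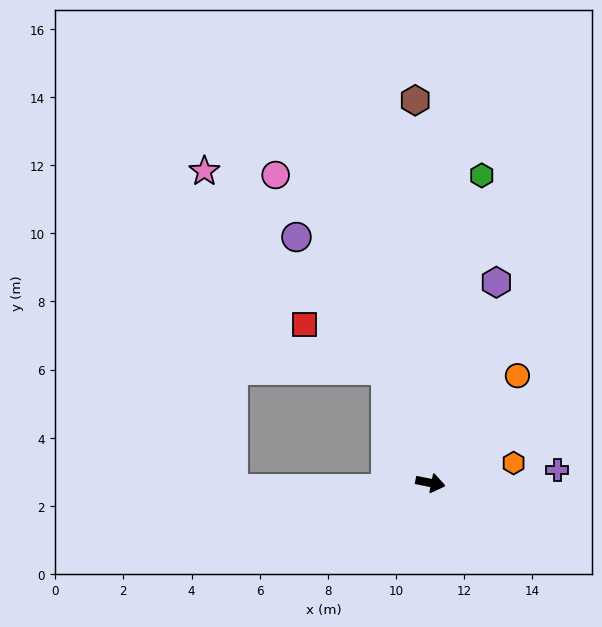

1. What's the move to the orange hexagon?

turn left 25°, forward 2.5 m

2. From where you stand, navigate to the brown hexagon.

turn left 104°, forward 11.2 m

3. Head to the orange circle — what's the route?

turn left 62°, forward 4.1 m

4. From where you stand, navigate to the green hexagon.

turn left 92°, forward 9.1 m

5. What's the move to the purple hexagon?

turn left 83°, forward 6.2 m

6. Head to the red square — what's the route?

blocked — turn left 123°, forward 3.6 m, then turn left 39°, forward 2.7 m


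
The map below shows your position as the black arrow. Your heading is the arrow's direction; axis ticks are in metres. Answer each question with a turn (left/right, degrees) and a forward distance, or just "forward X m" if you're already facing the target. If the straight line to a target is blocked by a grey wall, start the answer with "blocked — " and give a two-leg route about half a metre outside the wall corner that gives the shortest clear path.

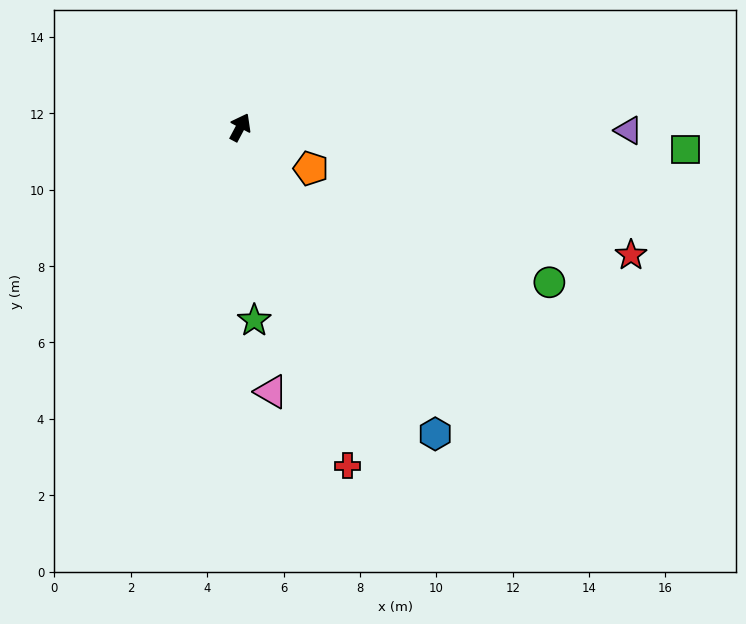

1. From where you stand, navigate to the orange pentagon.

turn right 92°, forward 2.1 m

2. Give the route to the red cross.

turn right 134°, forward 9.3 m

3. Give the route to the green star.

turn right 148°, forward 5.1 m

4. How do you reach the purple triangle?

turn right 62°, forward 10.2 m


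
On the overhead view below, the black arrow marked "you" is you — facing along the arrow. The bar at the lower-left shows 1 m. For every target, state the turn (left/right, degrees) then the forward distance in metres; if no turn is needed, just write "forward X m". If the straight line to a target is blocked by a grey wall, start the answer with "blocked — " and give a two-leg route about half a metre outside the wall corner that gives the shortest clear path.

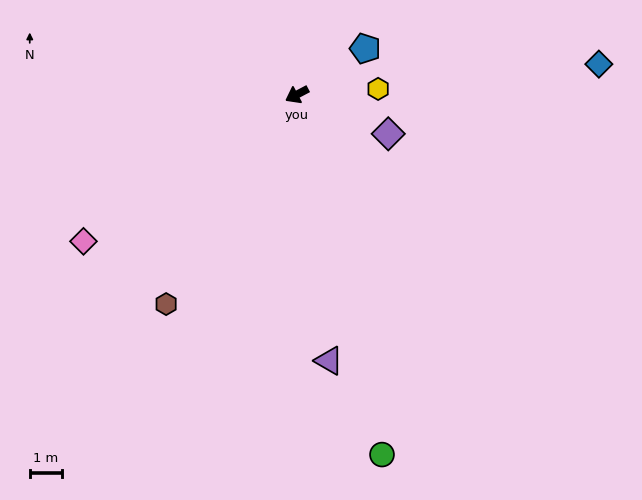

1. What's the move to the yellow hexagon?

turn left 156°, forward 2.5 m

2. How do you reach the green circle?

turn left 75°, forward 11.5 m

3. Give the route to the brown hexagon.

turn left 30°, forward 7.6 m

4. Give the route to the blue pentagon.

turn right 174°, forward 2.5 m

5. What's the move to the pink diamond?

turn left 7°, forward 8.0 m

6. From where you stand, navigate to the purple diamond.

turn left 129°, forward 3.1 m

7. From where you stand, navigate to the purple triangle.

turn left 69°, forward 8.3 m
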